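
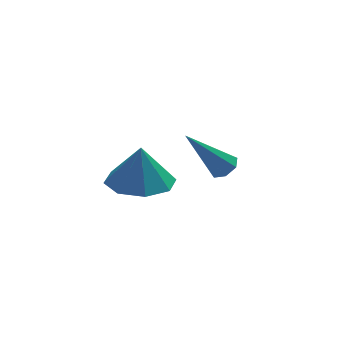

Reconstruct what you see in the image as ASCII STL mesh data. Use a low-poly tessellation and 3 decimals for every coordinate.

solid 
facet normal -0.048 -0.079 -0.996
outer loop
vertex 0.382 -1.019 -0.636
vertex -0.611 -0.911 -0.597
vertex 0.165 -0.287 -0.684
endloop
endfacet
facet normal 0.808 0.274 0.521
outer loop
vertex 0.382 -1.019 -0.636
vertex 0.165 -0.287 -0.684
vertex -0.549 -0.809 0.697
endloop
endfacet
facet normal -0.048 -0.079 -0.996
outer loop
vertex 0.165 -0.287 -0.684
vertex -0.611 -0.911 -0.597
vertex -0.507 0.08 -0.681
endloop
endfacet
facet normal 0.416 0.758 0.502
outer loop
vertex 0.165 -0.287 -0.684
vertex -0.507 0.08 -0.681
vertex -0.549 -0.809 0.697
endloop
endfacet
facet normal -0.047 -0.079 -0.996
outer loop
vertex -0.507 0.08 -0.681
vertex -0.611 -0.911 -0.597
vertex -1.24 -0.135 -0.629
endloop
endfacet
facet normal -0.205 0.825 0.526
outer loop
vertex -0.507 0.08 -0.681
vertex -1.24 -0.135 -0.629
vertex -0.549 -0.809 0.697
endloop
endfacet
facet normal -0.048 -0.080 -0.996
outer loop
vertex -1.24 -0.135 -0.629
vertex -0.611 -0.911 -0.597
vertex -1.604 -0.804 -0.558
endloop
endfacet
facet normal -0.688 0.436 0.580
outer loop
vertex -1.24 -0.135 -0.629
vertex -1.604 -0.804 -0.558
vertex -0.549 -0.809 0.697
endloop
endfacet
facet normal -0.048 -0.079 -0.996
outer loop
vertex -1.604 -0.804 -0.558
vertex -0.611 -0.911 -0.597
vertex -1.387 -1.536 -0.51
endloop
endfacet
facet normal -0.753 -0.182 0.632
outer loop
vertex -1.604 -0.804 -0.558
vertex -1.387 -1.536 -0.51
vertex -0.549 -0.809 0.697
endloop
endfacet
facet normal -0.048 -0.079 -0.996
outer loop
vertex -1.387 -1.536 -0.51
vertex -0.611 -0.911 -0.597
vertex -0.715 -1.903 -0.513
endloop
endfacet
facet normal -0.361 -0.667 0.652
outer loop
vertex -1.387 -1.536 -0.51
vertex -0.715 -1.903 -0.513
vertex -0.549 -0.809 0.697
endloop
endfacet
facet normal -0.049 -0.079 -0.996
outer loop
vertex -0.715 -1.903 -0.513
vertex -0.611 -0.911 -0.597
vertex 0.018 -1.688 -0.566
endloop
endfacet
facet normal 0.261 -0.734 0.628
outer loop
vertex -0.715 -1.903 -0.513
vertex 0.018 -1.688 -0.566
vertex -0.549 -0.809 0.697
endloop
endfacet
facet normal -0.048 -0.078 -0.996
outer loop
vertex 0.018 -1.688 -0.566
vertex -0.611 -0.911 -0.597
vertex 0.382 -1.019 -0.636
endloop
endfacet
facet normal 0.743 -0.344 0.573
outer loop
vertex 0.018 -1.688 -0.566
vertex 0.382 -1.019 -0.636
vertex -0.549 -0.809 0.697
endloop
endfacet
facet normal 0.602 0.006 -0.798
outer loop
vertex 2.969 1.833 -2.562
vertex 2.716 2.234 -2.75
vertex 3.123 2.231 -2.443
endloop
endfacet
facet normal 0.563 -0.429 0.706
outer loop
vertex 2.969 1.833 -2.562
vertex 3.123 2.231 -2.443
vertex 1.524 2.226 -1.17
endloop
endfacet
facet normal 0.602 0.003 -0.798
outer loop
vertex 3.123 2.231 -2.443
vertex 2.716 2.234 -2.75
vertex 2.971 2.631 -2.556
endloop
endfacet
facet normal 0.566 0.416 0.712
outer loop
vertex 3.123 2.231 -2.443
vertex 2.971 2.631 -2.556
vertex 1.524 2.226 -1.17
endloop
endfacet
facet normal 0.602 0.003 -0.798
outer loop
vertex 2.971 2.631 -2.556
vertex 2.716 2.234 -2.75
vertex 2.627 2.732 -2.815
endloop
endfacet
facet normal 0.039 0.947 0.318
outer loop
vertex 2.971 2.631 -2.556
vertex 2.627 2.732 -2.815
vertex 1.524 2.226 -1.17
endloop
endfacet
facet normal 0.602 0.003 -0.798
outer loop
vertex 2.627 2.732 -2.815
vertex 2.716 2.234 -2.75
vertex 2.35 2.458 -3.025
endloop
endfacet
facet normal -0.619 0.764 -0.180
outer loop
vertex 2.627 2.732 -2.815
vertex 2.35 2.458 -3.025
vertex 1.524 2.226 -1.17
endloop
endfacet
facet normal 0.603 0.006 -0.798
outer loop
vertex 2.35 2.458 -3.025
vertex 2.716 2.234 -2.75
vertex 2.349 2.016 -3.029
endloop
endfacet
facet normal -0.914 0.006 -0.406
outer loop
vertex 2.35 2.458 -3.025
vertex 2.349 2.016 -3.029
vertex 1.524 2.226 -1.17
endloop
endfacet
facet normal 0.604 0.004 -0.797
outer loop
vertex 2.349 2.016 -3.029
vertex 2.716 2.234 -2.75
vertex 2.624 1.738 -2.822
endloop
endfacet
facet normal -0.623 -0.758 -0.191
outer loop
vertex 2.349 2.016 -3.029
vertex 2.624 1.738 -2.822
vertex 1.524 2.226 -1.17
endloop
endfacet
facet normal 0.601 0.005 -0.799
outer loop
vertex 2.624 1.738 -2.822
vertex 2.716 2.234 -2.75
vertex 2.969 1.833 -2.562
endloop
endfacet
facet normal 0.033 -0.952 0.304
outer loop
vertex 2.624 1.738 -2.822
vertex 2.969 1.833 -2.562
vertex 1.524 2.226 -1.17
endloop
endfacet

endsolid


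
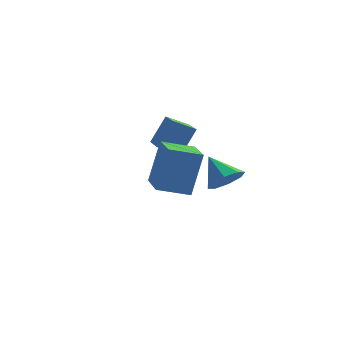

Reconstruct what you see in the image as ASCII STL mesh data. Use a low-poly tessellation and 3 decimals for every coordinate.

solid 
facet normal -0.779 -0.443 0.444
outer loop
vertex -0.477 -0.355 -0.84
vertex -1.634 1.26 -1.258
vertex -0.886 -1.0 -2.2
endloop
endfacet
facet normal 0.570 -0.796 0.206
outer loop
vertex -0.006 -0.5 -2.702
vertex -0.477 -0.355 -0.84
vertex -0.886 -1.0 -2.2
endloop
endfacet
facet normal -0.779 -0.443 0.444
outer loop
vertex -0.886 -1.0 -2.2
vertex -1.634 1.26 -1.258
vertex -2.043 0.615 -2.618
endloop
endfacet
facet normal -0.262 -0.414 -0.872
outer loop
vertex -2.043 0.615 -2.618
vertex -0.006 -0.5 -2.702
vertex -0.886 -1.0 -2.2
endloop
endfacet
facet normal 0.262 0.414 0.872
outer loop
vertex -0.477 -0.355 -0.84
vertex -0.754 1.76 -1.76
vertex -1.634 1.26 -1.258
endloop
endfacet
facet normal 0.570 -0.796 0.206
outer loop
vertex 0.403 0.145 -1.342
vertex -0.477 -0.355 -0.84
vertex -0.006 -0.5 -2.702
endloop
endfacet
facet normal 0.262 0.414 0.872
outer loop
vertex 0.403 0.145 -1.342
vertex -0.754 1.76 -1.76
vertex -0.477 -0.355 -0.84
endloop
endfacet
facet normal -0.570 0.796 -0.206
outer loop
vertex -1.634 1.26 -1.258
vertex -0.754 1.76 -1.76
vertex -2.043 0.615 -2.618
endloop
endfacet
facet normal -0.262 -0.414 -0.872
outer loop
vertex -1.163 1.115 -3.12
vertex -0.006 -0.5 -2.702
vertex -2.043 0.615 -2.618
endloop
endfacet
facet normal -0.570 0.796 -0.206
outer loop
vertex -2.043 0.615 -2.618
vertex -0.754 1.76 -1.76
vertex -1.163 1.115 -3.12
endloop
endfacet
facet normal 0.779 0.443 -0.444
outer loop
vertex -1.163 1.115 -3.12
vertex 0.403 0.145 -1.342
vertex -0.006 -0.5 -2.702
endloop
endfacet
facet normal 0.779 0.443 -0.444
outer loop
vertex -0.754 1.76 -1.76
vertex 0.403 0.145 -1.342
vertex -1.163 1.115 -3.12
endloop
endfacet
facet normal -0.583 0.799 -0.146
outer loop
vertex 0.162 -2.694 -1.164
vertex 1.335 -1.906 -1.533
vertex -0.102 -3.263 -3.221
endloop
endfacet
facet normal -0.803 -0.539 0.252
outer loop
vertex 1.145 -4.974 -2.907
vertex 0.162 -2.694 -1.164
vertex -0.102 -3.263 -3.221
endloop
endfacet
facet normal -0.582 0.799 -0.147
outer loop
vertex -0.102 -3.263 -3.221
vertex 1.335 -1.906 -1.533
vertex 1.071 -2.476 -3.589
endloop
endfacet
facet normal -0.122 -0.265 -0.957
outer loop
vertex 1.071 -2.476 -3.589
vertex 1.145 -4.974 -2.907
vertex -0.102 -3.263 -3.221
endloop
endfacet
facet normal 0.123 0.265 0.956
outer loop
vertex 0.162 -2.694 -1.164
vertex 2.582 -3.617 -1.219
vertex 1.335 -1.906 -1.533
endloop
endfacet
facet normal -0.803 -0.539 0.253
outer loop
vertex 1.409 -4.404 -0.851
vertex 0.162 -2.694 -1.164
vertex 1.145 -4.974 -2.907
endloop
endfacet
facet normal 0.123 0.265 0.957
outer loop
vertex 1.409 -4.404 -0.851
vertex 2.582 -3.617 -1.219
vertex 0.162 -2.694 -1.164
endloop
endfacet
facet normal 0.803 0.539 -0.253
outer loop
vertex 1.335 -1.906 -1.533
vertex 2.582 -3.617 -1.219
vertex 1.071 -2.476 -3.589
endloop
endfacet
facet normal -0.123 -0.265 -0.956
outer loop
vertex 2.318 -4.186 -3.276
vertex 1.145 -4.974 -2.907
vertex 1.071 -2.476 -3.589
endloop
endfacet
facet normal 0.803 0.540 -0.252
outer loop
vertex 1.071 -2.476 -3.589
vertex 2.582 -3.617 -1.219
vertex 2.318 -4.186 -3.276
endloop
endfacet
facet normal 0.583 -0.799 0.147
outer loop
vertex 2.318 -4.186 -3.276
vertex 1.409 -4.404 -0.851
vertex 1.145 -4.974 -2.907
endloop
endfacet
facet normal 0.582 -0.800 0.146
outer loop
vertex 2.582 -3.617 -1.219
vertex 1.409 -4.404 -0.851
vertex 2.318 -4.186 -3.276
endloop
endfacet
facet normal 0.670 -0.257 -0.696
outer loop
vertex 1.976 0.952 -3.838
vertex 1.356 1.118 -4.496
vertex 1.996 1.618 -4.065
endloop
endfacet
facet normal 0.333 0.295 0.895
outer loop
vertex 1.976 0.952 -3.838
vertex 1.996 1.618 -4.065
vertex 0.304 1.522 -3.404
endloop
endfacet
facet normal 0.670 -0.258 -0.696
outer loop
vertex 1.996 1.618 -4.065
vertex 1.356 1.118 -4.496
vertex 1.641 1.991 -4.545
endloop
endfacet
facet normal 0.160 0.833 0.529
outer loop
vertex 1.996 1.618 -4.065
vertex 1.641 1.991 -4.545
vertex 0.304 1.522 -3.404
endloop
endfacet
facet normal 0.670 -0.258 -0.696
outer loop
vertex 1.641 1.991 -4.545
vertex 1.356 1.118 -4.496
vertex 1.119 1.853 -4.996
endloop
endfacet
facet normal -0.294 0.955 0.048
outer loop
vertex 1.641 1.991 -4.545
vertex 1.119 1.853 -4.996
vertex 0.304 1.522 -3.404
endloop
endfacet
facet normal 0.671 -0.257 -0.696
outer loop
vertex 1.119 1.853 -4.996
vertex 1.356 1.118 -4.496
vertex 0.736 1.284 -5.155
endloop
endfacet
facet normal -0.763 0.588 -0.268
outer loop
vertex 1.119 1.853 -4.996
vertex 0.736 1.284 -5.155
vertex 0.304 1.522 -3.404
endloop
endfacet
facet normal 0.671 -0.257 -0.696
outer loop
vertex 0.736 1.284 -5.155
vertex 1.356 1.118 -4.496
vertex 0.716 0.618 -4.928
endloop
endfacet
facet normal -0.971 -0.050 -0.233
outer loop
vertex 0.736 1.284 -5.155
vertex 0.716 0.618 -4.928
vertex 0.304 1.522 -3.404
endloop
endfacet
facet normal 0.671 -0.257 -0.696
outer loop
vertex 0.716 0.618 -4.928
vertex 1.356 1.118 -4.496
vertex 1.071 0.245 -4.448
endloop
endfacet
facet normal -0.798 -0.588 0.133
outer loop
vertex 0.716 0.618 -4.928
vertex 1.071 0.245 -4.448
vertex 0.304 1.522 -3.404
endloop
endfacet
facet normal 0.670 -0.257 -0.697
outer loop
vertex 1.071 0.245 -4.448
vertex 1.356 1.118 -4.496
vertex 1.593 0.383 -3.997
endloop
endfacet
facet normal -0.344 -0.709 0.615
outer loop
vertex 1.071 0.245 -4.448
vertex 1.593 0.383 -3.997
vertex 0.304 1.522 -3.404
endloop
endfacet
facet normal 0.670 -0.257 -0.696
outer loop
vertex 1.593 0.383 -3.997
vertex 1.356 1.118 -4.496
vertex 1.976 0.952 -3.838
endloop
endfacet
facet normal 0.124 -0.344 0.931
outer loop
vertex 1.593 0.383 -3.997
vertex 1.976 0.952 -3.838
vertex 0.304 1.522 -3.404
endloop
endfacet

endsolid


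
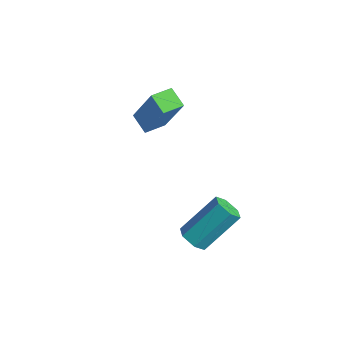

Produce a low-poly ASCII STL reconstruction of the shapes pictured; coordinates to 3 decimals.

solid 
facet normal -0.887 0.060 0.457
outer loop
vertex -2.938 -2.612 2.269
vertex -2.914 -1.715 2.198
vertex -3.886 -2.732 0.444
endloop
endfacet
facet normal -0.027 -0.996 0.079
outer loop
vertex -3.106 -2.785 0.042
vertex -2.938 -2.612 2.269
vertex -3.886 -2.732 0.444
endloop
endfacet
facet normal -0.887 0.059 0.457
outer loop
vertex -3.886 -2.732 0.444
vertex -2.914 -1.715 2.198
vertex -3.863 -1.835 0.373
endloop
endfacet
facet normal -0.460 -0.058 -0.886
outer loop
vertex -3.863 -1.835 0.373
vertex -3.106 -2.785 0.042
vertex -3.886 -2.732 0.444
endloop
endfacet
facet normal 0.460 0.058 0.886
outer loop
vertex -2.938 -2.612 2.269
vertex -2.134 -1.768 1.796
vertex -2.914 -1.715 2.198
endloop
endfacet
facet normal -0.027 -0.996 0.079
outer loop
vertex -2.157 -2.665 1.867
vertex -2.938 -2.612 2.269
vertex -3.106 -2.785 0.042
endloop
endfacet
facet normal 0.460 0.058 0.886
outer loop
vertex -2.157 -2.665 1.867
vertex -2.134 -1.768 1.796
vertex -2.938 -2.612 2.269
endloop
endfacet
facet normal 0.027 0.996 -0.079
outer loop
vertex -2.914 -1.715 2.198
vertex -2.134 -1.768 1.796
vertex -3.863 -1.835 0.373
endloop
endfacet
facet normal -0.460 -0.058 -0.886
outer loop
vertex -3.082 -1.888 -0.029
vertex -3.106 -2.785 0.042
vertex -3.863 -1.835 0.373
endloop
endfacet
facet normal 0.027 0.996 -0.079
outer loop
vertex -3.863 -1.835 0.373
vertex -2.134 -1.768 1.796
vertex -3.082 -1.888 -0.029
endloop
endfacet
facet normal 0.887 -0.060 -0.457
outer loop
vertex -3.082 -1.888 -0.029
vertex -2.157 -2.665 1.867
vertex -3.106 -2.785 0.042
endloop
endfacet
facet normal 0.887 -0.059 -0.457
outer loop
vertex -2.134 -1.768 1.796
vertex -2.157 -2.665 1.867
vertex -3.082 -1.888 -0.029
endloop
endfacet
facet normal -0.160 -0.714 -0.681
outer loop
vertex 1.732 -3.895 -2.228
vertex 1.199 -4.012 -1.98
vertex 1.243 -3.604 -2.418
endloop
endfacet
facet normal 0.556 0.504 -0.661
outer loop
vertex 1.732 -3.895 -2.228
vertex 1.243 -3.604 -2.418
vertex 2.035 -2.552 -0.949
endloop
endfacet
facet normal 0.556 0.504 -0.661
outer loop
vertex 2.035 -2.552 -0.949
vertex 1.243 -3.604 -2.418
vertex 1.546 -2.261 -1.138
endloop
endfacet
facet normal 0.162 0.714 0.681
outer loop
vertex 2.035 -2.552 -0.949
vertex 1.546 -2.261 -1.138
vertex 1.501 -2.668 -0.7
endloop
endfacet
facet normal -0.160 -0.714 -0.681
outer loop
vertex 1.243 -3.604 -2.418
vertex 1.199 -4.012 -1.98
vertex 0.709 -3.721 -2.17
endloop
endfacet
facet normal -0.428 0.672 -0.604
outer loop
vertex 1.243 -3.604 -2.418
vertex 0.709 -3.721 -2.17
vertex 1.546 -2.261 -1.138
endloop
endfacet
facet normal -0.427 0.672 -0.605
outer loop
vertex 1.546 -2.261 -1.138
vertex 0.709 -3.721 -2.17
vertex 1.012 -2.377 -0.89
endloop
endfacet
facet normal 0.161 0.715 0.681
outer loop
vertex 1.546 -2.261 -1.138
vertex 1.012 -2.377 -0.89
vertex 1.501 -2.668 -0.7
endloop
endfacet
facet normal -0.161 -0.716 -0.680
outer loop
vertex 0.709 -3.721 -2.17
vertex 1.199 -4.012 -1.98
vertex 0.665 -4.128 -1.731
endloop
endfacet
facet normal -0.984 0.168 0.057
outer loop
vertex 0.709 -3.721 -2.17
vertex 0.665 -4.128 -1.731
vertex 1.012 -2.377 -0.89
endloop
endfacet
facet normal -0.984 0.168 0.057
outer loop
vertex 1.012 -2.377 -0.89
vertex 0.665 -4.128 -1.731
vertex 0.968 -2.785 -0.452
endloop
endfacet
facet normal 0.160 0.714 0.681
outer loop
vertex 1.012 -2.377 -0.89
vertex 0.968 -2.785 -0.452
vertex 1.501 -2.668 -0.7
endloop
endfacet
facet normal -0.162 -0.714 -0.681
outer loop
vertex 0.665 -4.128 -1.731
vertex 1.199 -4.012 -1.98
vertex 1.154 -4.419 -1.542
endloop
endfacet
facet normal -0.556 -0.504 0.661
outer loop
vertex 0.665 -4.128 -1.731
vertex 1.154 -4.419 -1.542
vertex 0.968 -2.785 -0.452
endloop
endfacet
facet normal -0.557 -0.504 0.661
outer loop
vertex 0.968 -2.785 -0.452
vertex 1.154 -4.419 -1.542
vertex 1.457 -3.076 -0.262
endloop
endfacet
facet normal 0.160 0.714 0.681
outer loop
vertex 0.968 -2.785 -0.452
vertex 1.457 -3.076 -0.262
vertex 1.501 -2.668 -0.7
endloop
endfacet
facet normal -0.161 -0.715 -0.681
outer loop
vertex 1.154 -4.419 -1.542
vertex 1.199 -4.012 -1.98
vertex 1.688 -4.303 -1.79
endloop
endfacet
facet normal 0.427 -0.673 0.605
outer loop
vertex 1.154 -4.419 -1.542
vertex 1.688 -4.303 -1.79
vertex 1.457 -3.076 -0.262
endloop
endfacet
facet normal 0.428 -0.672 0.604
outer loop
vertex 1.457 -3.076 -0.262
vertex 1.688 -4.303 -1.79
vertex 1.991 -2.959 -0.51
endloop
endfacet
facet normal 0.160 0.714 0.681
outer loop
vertex 1.457 -3.076 -0.262
vertex 1.991 -2.959 -0.51
vertex 1.501 -2.668 -0.7
endloop
endfacet
facet normal -0.160 -0.714 -0.681
outer loop
vertex 1.688 -4.303 -1.79
vertex 1.199 -4.012 -1.98
vertex 1.732 -3.895 -2.228
endloop
endfacet
facet normal 0.984 -0.167 -0.057
outer loop
vertex 1.688 -4.303 -1.79
vertex 1.732 -3.895 -2.228
vertex 1.991 -2.959 -0.51
endloop
endfacet
facet normal 0.984 -0.168 -0.057
outer loop
vertex 1.991 -2.959 -0.51
vertex 1.732 -3.895 -2.228
vertex 2.035 -2.552 -0.949
endloop
endfacet
facet normal 0.161 0.716 0.680
outer loop
vertex 1.991 -2.959 -0.51
vertex 2.035 -2.552 -0.949
vertex 1.501 -2.668 -0.7
endloop
endfacet

endsolid


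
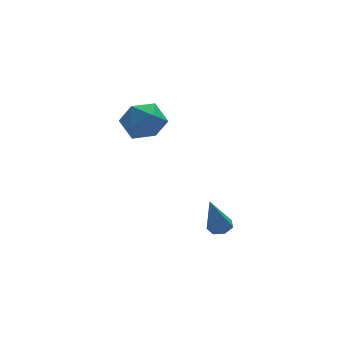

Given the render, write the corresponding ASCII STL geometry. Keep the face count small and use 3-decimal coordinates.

solid 
facet normal -0.624 0.608 0.491
outer loop
vertex 0.733 1.09 1.06
vertex -0.063 0.558 0.707
vertex 0.376 0.295 1.59
endloop
endfacet
facet normal 0.001 0.555 0.832
outer loop
vertex 0.733 1.09 1.06
vertex 0.376 0.295 1.59
vertex 1.382 0.435 1.496
endloop
endfacet
facet normal 0.515 0.766 0.385
outer loop
vertex 0.733 1.09 1.06
vertex 1.382 0.435 1.496
vertex 1.565 0.785 0.555
endloop
endfacet
facet normal 0.208 0.950 -0.231
outer loop
vertex 0.733 1.09 1.06
vertex 1.565 0.785 0.555
vertex 0.672 0.862 0.068
endloop
endfacet
facet normal -0.496 0.852 -0.165
outer loop
vertex 0.733 1.09 1.06
vertex 0.672 0.862 0.068
vertex -0.063 0.558 0.707
endloop
endfacet
facet normal 0.111 -0.135 0.985
outer loop
vertex 1.382 0.435 1.496
vertex 0.376 0.295 1.59
vertex 0.988 -0.502 1.412
endloop
endfacet
facet normal -0.900 -0.049 0.433
outer loop
vertex 0.376 0.295 1.59
vertex -0.063 0.558 0.707
vertex 0.095 -0.425 0.925
endloop
endfacet
facet normal -0.693 0.348 -0.631
outer loop
vertex -0.063 0.558 0.707
vertex 0.672 0.862 0.068
vertex 0.278 -0.075 -0.016
endloop
endfacet
facet normal 0.446 0.507 -0.738
outer loop
vertex 0.672 0.862 0.068
vertex 1.565 0.785 0.555
vertex 1.284 0.065 -0.11
endloop
endfacet
facet normal 0.942 0.209 0.261
outer loop
vertex 1.565 0.785 0.555
vertex 1.382 0.435 1.496
vertex 1.723 -0.198 0.773
endloop
endfacet
facet normal -0.208 -0.950 0.231
outer loop
vertex 0.927 -0.73 0.42
vertex 0.988 -0.502 1.412
vertex 0.095 -0.425 0.925
endloop
endfacet
facet normal -0.515 -0.766 -0.385
outer loop
vertex 0.927 -0.73 0.42
vertex 0.095 -0.425 0.925
vertex 0.278 -0.075 -0.016
endloop
endfacet
facet normal -0.001 -0.555 -0.832
outer loop
vertex 0.927 -0.73 0.42
vertex 0.278 -0.075 -0.016
vertex 1.284 0.065 -0.11
endloop
endfacet
facet normal 0.624 -0.608 -0.491
outer loop
vertex 0.927 -0.73 0.42
vertex 1.284 0.065 -0.11
vertex 1.723 -0.198 0.773
endloop
endfacet
facet normal 0.496 -0.852 0.165
outer loop
vertex 0.927 -0.73 0.42
vertex 1.723 -0.198 0.773
vertex 0.988 -0.502 1.412
endloop
endfacet
facet normal -0.446 -0.507 0.738
outer loop
vertex 0.095 -0.425 0.925
vertex 0.988 -0.502 1.412
vertex 0.376 0.295 1.59
endloop
endfacet
facet normal -0.942 -0.209 -0.261
outer loop
vertex 0.278 -0.075 -0.016
vertex 0.095 -0.425 0.925
vertex -0.063 0.558 0.707
endloop
endfacet
facet normal -0.111 0.135 -0.985
outer loop
vertex 1.284 0.065 -0.11
vertex 0.278 -0.075 -0.016
vertex 0.672 0.862 0.068
endloop
endfacet
facet normal 0.900 0.049 -0.433
outer loop
vertex 1.723 -0.198 0.773
vertex 1.284 0.065 -0.11
vertex 1.565 0.785 0.555
endloop
endfacet
facet normal 0.693 -0.348 0.631
outer loop
vertex 0.988 -0.502 1.412
vertex 1.723 -0.198 0.773
vertex 1.382 0.435 1.496
endloop
endfacet
facet normal 0.300 0.169 -0.939
outer loop
vertex 3.95 -1.452 -4.647
vertex 3.44 -1.552 -4.828
vertex 3.661 -1.073 -4.671
endloop
endfacet
facet normal 0.636 0.521 0.570
outer loop
vertex 3.95 -1.452 -4.647
vertex 3.661 -1.073 -4.671
vertex 2.88 -1.868 -3.072
endloop
endfacet
facet normal 0.302 0.168 -0.938
outer loop
vertex 3.661 -1.073 -4.671
vertex 3.44 -1.552 -4.828
vertex 3.206 -1.055 -4.814
endloop
endfacet
facet normal -0.092 0.909 0.407
outer loop
vertex 3.661 -1.073 -4.671
vertex 3.206 -1.055 -4.814
vertex 2.88 -1.868 -3.072
endloop
endfacet
facet normal 0.301 0.168 -0.939
outer loop
vertex 3.206 -1.055 -4.814
vertex 3.44 -1.552 -4.828
vertex 2.927 -1.411 -4.967
endloop
endfacet
facet normal -0.806 0.580 0.120
outer loop
vertex 3.206 -1.055 -4.814
vertex 2.927 -1.411 -4.967
vertex 2.88 -1.868 -3.072
endloop
endfacet
facet normal 0.300 0.167 -0.939
outer loop
vertex 2.927 -1.411 -4.967
vertex 3.44 -1.552 -4.828
vertex 3.035 -1.874 -5.015
endloop
endfacet
facet normal -0.973 -0.219 -0.077
outer loop
vertex 2.927 -1.411 -4.967
vertex 3.035 -1.874 -5.015
vertex 2.88 -1.868 -3.072
endloop
endfacet
facet normal 0.299 0.169 -0.939
outer loop
vertex 3.035 -1.874 -5.015
vertex 3.44 -1.552 -4.828
vertex 3.448 -2.094 -4.923
endloop
endfacet
facet normal -0.464 -0.885 -0.034
outer loop
vertex 3.035 -1.874 -5.015
vertex 3.448 -2.094 -4.923
vertex 2.88 -1.868 -3.072
endloop
endfacet
facet normal 0.300 0.169 -0.939
outer loop
vertex 3.448 -2.094 -4.923
vertex 3.44 -1.552 -4.828
vertex 3.856 -1.906 -4.759
endloop
endfacet
facet normal 0.336 -0.917 0.215
outer loop
vertex 3.448 -2.094 -4.923
vertex 3.856 -1.906 -4.759
vertex 2.88 -1.868 -3.072
endloop
endfacet
facet normal 0.300 0.169 -0.939
outer loop
vertex 3.856 -1.906 -4.759
vertex 3.44 -1.552 -4.828
vertex 3.95 -1.452 -4.647
endloop
endfacet
facet normal 0.825 -0.290 0.484
outer loop
vertex 3.856 -1.906 -4.759
vertex 3.95 -1.452 -4.647
vertex 2.88 -1.868 -3.072
endloop
endfacet

endsolid


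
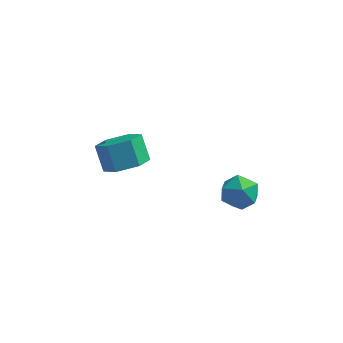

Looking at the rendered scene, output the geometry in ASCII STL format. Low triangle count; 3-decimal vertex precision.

solid 
facet normal 0.340 0.704 0.624
outer loop
vertex 3.053 -2.657 -0.984
vertex 2.737 -3.128 -0.28
vertex 3.579 -3.271 -0.578
endloop
endfacet
facet normal 0.747 0.664 0.037
outer loop
vertex 3.053 -2.657 -0.984
vertex 3.579 -3.271 -0.578
vertex 3.569 -3.21 -1.481
endloop
endfacet
facet normal 0.328 0.782 -0.529
outer loop
vertex 3.053 -2.657 -0.984
vertex 3.569 -3.21 -1.481
vertex 2.722 -3.029 -1.739
endloop
endfacet
facet normal -0.335 0.895 -0.294
outer loop
vertex 3.053 -2.657 -0.984
vertex 2.722 -3.029 -1.739
vertex 2.208 -2.978 -0.997
endloop
endfacet
facet normal -0.328 0.847 0.419
outer loop
vertex 3.053 -2.657 -0.984
vertex 2.208 -2.978 -0.997
vertex 2.737 -3.128 -0.28
endloop
endfacet
facet normal 1.000 -0.002 -0.011
outer loop
vertex 3.569 -3.21 -1.481
vertex 3.579 -3.271 -0.578
vertex 3.572 -4.022 -1.083
endloop
endfacet
facet normal 0.342 0.063 0.937
outer loop
vertex 3.579 -3.271 -0.578
vertex 2.737 -3.128 -0.28
vertex 3.058 -3.971 -0.341
endloop
endfacet
facet normal -0.739 0.295 0.606
outer loop
vertex 2.737 -3.128 -0.28
vertex 2.208 -2.978 -0.997
vertex 2.211 -3.79 -0.599
endloop
endfacet
facet normal -0.750 0.374 -0.545
outer loop
vertex 2.208 -2.978 -0.997
vertex 2.722 -3.029 -1.739
vertex 2.201 -3.729 -1.502
endloop
endfacet
facet normal 0.323 0.190 -0.927
outer loop
vertex 2.722 -3.029 -1.739
vertex 3.569 -3.21 -1.481
vertex 3.043 -3.872 -1.8
endloop
endfacet
facet normal 0.335 -0.895 0.294
outer loop
vertex 2.727 -4.343 -1.096
vertex 3.572 -4.022 -1.083
vertex 3.058 -3.971 -0.341
endloop
endfacet
facet normal -0.328 -0.782 0.529
outer loop
vertex 2.727 -4.343 -1.096
vertex 3.058 -3.971 -0.341
vertex 2.211 -3.79 -0.599
endloop
endfacet
facet normal -0.747 -0.664 -0.037
outer loop
vertex 2.727 -4.343 -1.096
vertex 2.211 -3.79 -0.599
vertex 2.201 -3.729 -1.502
endloop
endfacet
facet normal -0.340 -0.704 -0.624
outer loop
vertex 2.727 -4.343 -1.096
vertex 2.201 -3.729 -1.502
vertex 3.043 -3.872 -1.8
endloop
endfacet
facet normal 0.328 -0.847 -0.419
outer loop
vertex 2.727 -4.343 -1.096
vertex 3.043 -3.872 -1.8
vertex 3.572 -4.022 -1.083
endloop
endfacet
facet normal 0.750 -0.374 0.545
outer loop
vertex 3.058 -3.971 -0.341
vertex 3.572 -4.022 -1.083
vertex 3.579 -3.271 -0.578
endloop
endfacet
facet normal -0.323 -0.190 0.927
outer loop
vertex 2.211 -3.79 -0.599
vertex 3.058 -3.971 -0.341
vertex 2.737 -3.128 -0.28
endloop
endfacet
facet normal -1.000 0.002 0.011
outer loop
vertex 2.201 -3.729 -1.502
vertex 2.211 -3.79 -0.599
vertex 2.208 -2.978 -0.997
endloop
endfacet
facet normal -0.342 -0.063 -0.937
outer loop
vertex 3.043 -3.872 -1.8
vertex 2.201 -3.729 -1.502
vertex 2.722 -3.029 -1.739
endloop
endfacet
facet normal 0.739 -0.295 -0.606
outer loop
vertex 3.572 -4.022 -1.083
vertex 3.043 -3.872 -1.8
vertex 3.569 -3.21 -1.481
endloop
endfacet
facet normal 0.369 -0.496 -0.786
outer loop
vertex -0.917 -2.544 -0.526
vertex -1.805 -2.915 -0.709
vertex -1.535 -2.067 -1.118
endloop
endfacet
facet normal 0.682 0.719 -0.133
outer loop
vertex -0.917 -2.544 -0.526
vertex -1.535 -2.067 -1.118
vertex -1.386 -1.914 0.472
endloop
endfacet
facet normal 0.683 0.718 -0.133
outer loop
vertex -1.386 -1.914 0.472
vertex -1.535 -2.067 -1.118
vertex -2.004 -1.436 -0.12
endloop
endfacet
facet normal -0.369 0.496 0.786
outer loop
vertex -1.386 -1.914 0.472
vertex -2.004 -1.436 -0.12
vertex -2.275 -2.285 0.289
endloop
endfacet
facet normal 0.369 -0.496 -0.786
outer loop
vertex -1.535 -2.067 -1.118
vertex -1.805 -2.915 -0.709
vertex -2.423 -2.438 -1.301
endloop
endfacet
facet normal -0.205 0.781 -0.590
outer loop
vertex -1.535 -2.067 -1.118
vertex -2.423 -2.438 -1.301
vertex -2.004 -1.436 -0.12
endloop
endfacet
facet normal -0.205 0.781 -0.590
outer loop
vertex -2.004 -1.436 -0.12
vertex -2.423 -2.438 -1.301
vertex -2.893 -1.808 -0.303
endloop
endfacet
facet normal -0.369 0.496 0.786
outer loop
vertex -2.004 -1.436 -0.12
vertex -2.893 -1.808 -0.303
vertex -2.275 -2.285 0.289
endloop
endfacet
facet normal 0.369 -0.497 -0.786
outer loop
vertex -2.423 -2.438 -1.301
vertex -1.805 -2.915 -0.709
vertex -2.694 -3.286 -0.892
endloop
endfacet
facet normal -0.887 0.063 -0.457
outer loop
vertex -2.423 -2.438 -1.301
vertex -2.694 -3.286 -0.892
vertex -2.893 -1.808 -0.303
endloop
endfacet
facet normal -0.888 0.062 -0.456
outer loop
vertex -2.893 -1.808 -0.303
vertex -2.694 -3.286 -0.892
vertex -3.163 -2.656 0.106
endloop
endfacet
facet normal -0.369 0.496 0.786
outer loop
vertex -2.893 -1.808 -0.303
vertex -3.163 -2.656 0.106
vertex -2.275 -2.285 0.289
endloop
endfacet
facet normal 0.369 -0.496 -0.786
outer loop
vertex -2.694 -3.286 -0.892
vertex -1.805 -2.915 -0.709
vertex -2.076 -3.764 -0.3
endloop
endfacet
facet normal -0.683 -0.718 0.133
outer loop
vertex -2.694 -3.286 -0.892
vertex -2.076 -3.764 -0.3
vertex -3.163 -2.656 0.106
endloop
endfacet
facet normal -0.683 -0.719 0.134
outer loop
vertex -3.163 -2.656 0.106
vertex -2.076 -3.764 -0.3
vertex -2.545 -3.133 0.698
endloop
endfacet
facet normal -0.369 0.496 0.786
outer loop
vertex -3.163 -2.656 0.106
vertex -2.545 -3.133 0.698
vertex -2.275 -2.285 0.289
endloop
endfacet
facet normal 0.369 -0.496 -0.786
outer loop
vertex -2.076 -3.764 -0.3
vertex -1.805 -2.915 -0.709
vertex -1.187 -3.392 -0.117
endloop
endfacet
facet normal 0.205 -0.781 0.590
outer loop
vertex -2.076 -3.764 -0.3
vertex -1.187 -3.392 -0.117
vertex -2.545 -3.133 0.698
endloop
endfacet
facet normal 0.205 -0.781 0.590
outer loop
vertex -2.545 -3.133 0.698
vertex -1.187 -3.392 -0.117
vertex -1.657 -2.762 0.881
endloop
endfacet
facet normal -0.369 0.496 0.786
outer loop
vertex -2.545 -3.133 0.698
vertex -1.657 -2.762 0.881
vertex -2.275 -2.285 0.289
endloop
endfacet
facet normal 0.369 -0.496 -0.786
outer loop
vertex -1.187 -3.392 -0.117
vertex -1.805 -2.915 -0.709
vertex -0.917 -2.544 -0.526
endloop
endfacet
facet normal 0.887 -0.062 0.457
outer loop
vertex -1.187 -3.392 -0.117
vertex -0.917 -2.544 -0.526
vertex -1.657 -2.762 0.881
endloop
endfacet
facet normal 0.887 -0.063 0.457
outer loop
vertex -1.657 -2.762 0.881
vertex -0.917 -2.544 -0.526
vertex -1.386 -1.914 0.472
endloop
endfacet
facet normal -0.369 0.497 0.786
outer loop
vertex -1.657 -2.762 0.881
vertex -1.386 -1.914 0.472
vertex -2.275 -2.285 0.289
endloop
endfacet

endsolid


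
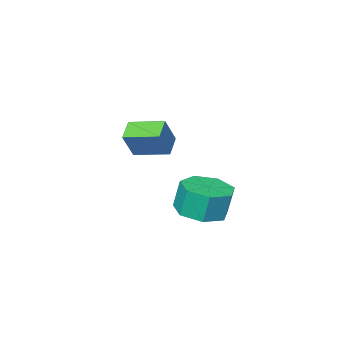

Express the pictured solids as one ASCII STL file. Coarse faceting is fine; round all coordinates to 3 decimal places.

solid 
facet normal -0.673 -0.586 0.451
outer loop
vertex 1.647 -2.01 3.268
vertex 0.795 -0.829 3.531
vertex 1.039 -2.194 2.122
endloop
endfacet
facet normal 0.576 -0.798 -0.178
outer loop
vertex 1.685 -1.631 1.689
vertex 1.647 -2.01 3.268
vertex 1.039 -2.194 2.122
endloop
endfacet
facet normal -0.673 -0.586 0.451
outer loop
vertex 1.039 -2.194 2.122
vertex 0.795 -0.829 3.531
vertex 0.187 -1.012 2.385
endloop
endfacet
facet normal -0.464 -0.140 -0.875
outer loop
vertex 0.187 -1.012 2.385
vertex 1.685 -1.631 1.689
vertex 1.039 -2.194 2.122
endloop
endfacet
facet normal 0.464 0.140 0.875
outer loop
vertex 1.647 -2.01 3.268
vertex 1.441 -0.266 3.098
vertex 0.795 -0.829 3.531
endloop
endfacet
facet normal 0.575 -0.798 -0.178
outer loop
vertex 2.293 -1.448 2.835
vertex 1.647 -2.01 3.268
vertex 1.685 -1.631 1.689
endloop
endfacet
facet normal 0.464 0.140 0.875
outer loop
vertex 2.293 -1.448 2.835
vertex 1.441 -0.266 3.098
vertex 1.647 -2.01 3.268
endloop
endfacet
facet normal -0.576 0.798 0.178
outer loop
vertex 0.795 -0.829 3.531
vertex 1.441 -0.266 3.098
vertex 0.187 -1.012 2.385
endloop
endfacet
facet normal -0.464 -0.140 -0.875
outer loop
vertex 0.833 -0.45 1.952
vertex 1.685 -1.631 1.689
vertex 0.187 -1.012 2.385
endloop
endfacet
facet normal -0.576 0.798 0.177
outer loop
vertex 0.187 -1.012 2.385
vertex 1.441 -0.266 3.098
vertex 0.833 -0.45 1.952
endloop
endfacet
facet normal 0.673 0.586 -0.451
outer loop
vertex 0.833 -0.45 1.952
vertex 2.293 -1.448 2.835
vertex 1.685 -1.631 1.689
endloop
endfacet
facet normal 0.673 0.586 -0.451
outer loop
vertex 1.441 -0.266 3.098
vertex 2.293 -1.448 2.835
vertex 0.833 -0.45 1.952
endloop
endfacet
facet normal 0.153 -0.124 -0.980
outer loop
vertex 2.476 2.098 0.817
vertex 1.765 2.802 0.617
vertex 2.767 2.932 0.757
endloop
endfacet
facet normal 0.932 -0.312 0.185
outer loop
vertex 2.476 2.098 0.817
vertex 2.767 2.932 0.757
vertex 2.285 2.253 2.042
endloop
endfacet
facet normal 0.932 -0.313 0.184
outer loop
vertex 2.285 2.253 2.042
vertex 2.767 2.932 0.757
vertex 2.577 3.087 1.982
endloop
endfacet
facet normal -0.152 0.124 0.981
outer loop
vertex 2.285 2.253 2.042
vertex 2.577 3.087 1.982
vertex 1.575 2.958 1.843
endloop
endfacet
facet normal 0.153 -0.125 -0.980
outer loop
vertex 2.767 2.932 0.757
vertex 1.765 2.802 0.617
vertex 2.304 3.668 0.591
endloop
endfacet
facet normal 0.839 0.541 0.062
outer loop
vertex 2.767 2.932 0.757
vertex 2.304 3.668 0.591
vertex 2.577 3.087 1.982
endloop
endfacet
facet normal 0.839 0.541 0.062
outer loop
vertex 2.577 3.087 1.982
vertex 2.304 3.668 0.591
vertex 2.114 3.823 1.817
endloop
endfacet
facet normal -0.152 0.124 0.981
outer loop
vertex 2.577 3.087 1.982
vertex 2.114 3.823 1.817
vertex 1.575 2.958 1.843
endloop
endfacet
facet normal 0.152 -0.124 -0.981
outer loop
vertex 2.304 3.668 0.591
vertex 1.765 2.802 0.617
vertex 1.436 3.752 0.446
endloop
endfacet
facet normal 0.114 0.988 -0.107
outer loop
vertex 2.304 3.668 0.591
vertex 1.436 3.752 0.446
vertex 2.114 3.823 1.817
endloop
endfacet
facet normal 0.115 0.988 -0.108
outer loop
vertex 2.114 3.823 1.817
vertex 1.436 3.752 0.446
vertex 1.245 3.908 1.671
endloop
endfacet
facet normal -0.153 0.125 0.980
outer loop
vertex 2.114 3.823 1.817
vertex 1.245 3.908 1.671
vertex 1.575 2.958 1.843
endloop
endfacet
facet normal 0.153 -0.124 -0.981
outer loop
vertex 1.436 3.752 0.446
vertex 1.765 2.802 0.617
vertex 0.815 3.121 0.429
endloop
endfacet
facet normal -0.696 0.690 -0.196
outer loop
vertex 1.436 3.752 0.446
vertex 0.815 3.121 0.429
vertex 1.245 3.908 1.671
endloop
endfacet
facet normal -0.696 0.690 -0.196
outer loop
vertex 1.245 3.908 1.671
vertex 0.815 3.121 0.429
vertex 0.624 3.277 1.655
endloop
endfacet
facet normal -0.152 0.125 0.980
outer loop
vertex 1.245 3.908 1.671
vertex 0.624 3.277 1.655
vertex 1.575 2.958 1.843
endloop
endfacet
facet normal 0.152 -0.124 -0.981
outer loop
vertex 0.815 3.121 0.429
vertex 1.765 2.802 0.617
vertex 0.91 2.25 0.554
endloop
endfacet
facet normal -0.982 -0.127 -0.137
outer loop
vertex 0.815 3.121 0.429
vertex 0.91 2.25 0.554
vertex 0.624 3.277 1.655
endloop
endfacet
facet normal -0.982 -0.127 -0.137
outer loop
vertex 0.624 3.277 1.655
vertex 0.91 2.25 0.554
vertex 0.719 2.406 1.78
endloop
endfacet
facet normal -0.152 0.124 0.981
outer loop
vertex 0.624 3.277 1.655
vertex 0.719 2.406 1.78
vertex 1.575 2.958 1.843
endloop
endfacet
facet normal 0.153 -0.125 -0.980
outer loop
vertex 0.91 2.25 0.554
vertex 1.765 2.802 0.617
vertex 1.649 1.795 0.727
endloop
endfacet
facet normal -0.528 -0.849 0.026
outer loop
vertex 0.91 2.25 0.554
vertex 1.649 1.795 0.727
vertex 0.719 2.406 1.78
endloop
endfacet
facet normal -0.529 -0.848 0.025
outer loop
vertex 0.719 2.406 1.78
vertex 1.649 1.795 0.727
vertex 1.459 1.95 1.952
endloop
endfacet
facet normal -0.152 0.124 0.981
outer loop
vertex 0.719 2.406 1.78
vertex 1.459 1.95 1.952
vertex 1.575 2.958 1.843
endloop
endfacet
facet normal 0.152 -0.125 -0.980
outer loop
vertex 1.649 1.795 0.727
vertex 1.765 2.802 0.617
vertex 2.476 2.098 0.817
endloop
endfacet
facet normal 0.323 -0.931 0.168
outer loop
vertex 1.649 1.795 0.727
vertex 2.476 2.098 0.817
vertex 1.459 1.95 1.952
endloop
endfacet
facet normal 0.323 -0.931 0.168
outer loop
vertex 1.459 1.95 1.952
vertex 2.476 2.098 0.817
vertex 2.285 2.253 2.042
endloop
endfacet
facet normal -0.152 0.124 0.981
outer loop
vertex 1.459 1.95 1.952
vertex 2.285 2.253 2.042
vertex 1.575 2.958 1.843
endloop
endfacet

endsolid


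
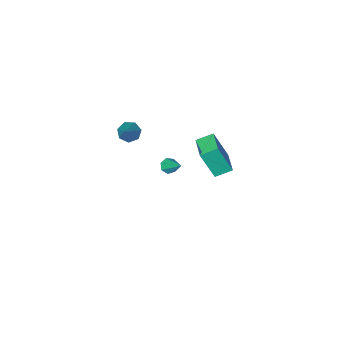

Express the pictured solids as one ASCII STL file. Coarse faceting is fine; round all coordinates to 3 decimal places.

solid 
facet normal -0.022 -0.760 -0.649
outer loop
vertex -1.611 -4.738 -3.227
vertex -2.009 -4.494 -3.499
vertex -1.475 -4.449 -3.57
endloop
endfacet
facet normal 0.928 0.007 0.373
outer loop
vertex -1.611 -4.738 -3.227
vertex -1.475 -4.449 -3.57
vertex -1.971 -3.166 -2.361
endloop
endfacet
facet normal -0.023 -0.759 -0.651
outer loop
vertex -1.475 -4.449 -3.57
vertex -2.009 -4.494 -3.499
vertex -1.741 -4.193 -3.859
endloop
endfacet
facet normal 0.799 0.546 -0.252
outer loop
vertex -1.475 -4.449 -3.57
vertex -1.741 -4.193 -3.859
vertex -1.971 -3.166 -2.361
endloop
endfacet
facet normal -0.019 -0.760 -0.650
outer loop
vertex -1.741 -4.193 -3.859
vertex -2.009 -4.494 -3.499
vertex -2.208 -4.165 -3.878
endloop
endfacet
facet normal 0.072 0.828 -0.556
outer loop
vertex -1.741 -4.193 -3.859
vertex -2.208 -4.165 -3.878
vertex -1.971 -3.166 -2.361
endloop
endfacet
facet normal -0.021 -0.760 -0.649
outer loop
vertex -2.208 -4.165 -3.878
vertex -2.009 -4.494 -3.499
vertex -2.525 -4.384 -3.611
endloop
endfacet
facet normal -0.703 0.639 -0.311
outer loop
vertex -2.208 -4.165 -3.878
vertex -2.525 -4.384 -3.611
vertex -1.971 -3.166 -2.361
endloop
endfacet
facet normal -0.021 -0.759 -0.651
outer loop
vertex -2.525 -4.384 -3.611
vertex -2.009 -4.494 -3.499
vertex -2.453 -4.686 -3.261
endloop
endfacet
facet normal -0.946 0.122 0.300
outer loop
vertex -2.525 -4.384 -3.611
vertex -2.453 -4.686 -3.261
vertex -1.971 -3.166 -2.361
endloop
endfacet
facet normal -0.021 -0.759 -0.651
outer loop
vertex -2.453 -4.686 -3.261
vertex -2.009 -4.494 -3.499
vertex -2.046 -4.844 -3.09
endloop
endfacet
facet normal -0.472 -0.333 0.816
outer loop
vertex -2.453 -4.686 -3.261
vertex -2.046 -4.844 -3.09
vertex -1.971 -3.166 -2.361
endloop
endfacet
facet normal -0.020 -0.759 -0.651
outer loop
vertex -2.046 -4.844 -3.09
vertex -2.009 -4.494 -3.499
vertex -1.611 -4.738 -3.227
endloop
endfacet
facet normal 0.361 -0.385 0.849
outer loop
vertex -2.046 -4.844 -3.09
vertex -1.611 -4.738 -3.227
vertex -1.971 -3.166 -2.361
endloop
endfacet
facet normal -0.480 -0.535 -0.695
outer loop
vertex 1.795 -2.561 2.292
vertex 1.517 -2.936 2.773
vertex 1.285 -2.371 2.498
endloop
endfacet
facet normal 0.182 0.905 -0.385
outer loop
vertex 1.795 -2.561 2.292
vertex 1.285 -2.371 2.498
vertex 2.423 -1.924 4.087
endloop
endfacet
facet normal -0.480 -0.535 -0.695
outer loop
vertex 1.285 -2.371 2.498
vertex 1.517 -2.936 2.773
vertex 0.95 -2.607 2.911
endloop
endfacet
facet normal -0.485 0.868 0.103
outer loop
vertex 1.285 -2.371 2.498
vertex 0.95 -2.607 2.911
vertex 2.423 -1.924 4.087
endloop
endfacet
facet normal -0.480 -0.535 -0.695
outer loop
vertex 0.95 -2.607 2.911
vertex 1.517 -2.936 2.773
vertex 1.042 -3.091 3.22
endloop
endfacet
facet normal -0.676 0.301 0.672
outer loop
vertex 0.95 -2.607 2.911
vertex 1.042 -3.091 3.22
vertex 2.423 -1.924 4.087
endloop
endfacet
facet normal -0.479 -0.536 -0.695
outer loop
vertex 1.042 -3.091 3.22
vertex 1.517 -2.936 2.773
vertex 1.492 -3.458 3.193
endloop
endfacet
facet normal -0.249 -0.371 0.895
outer loop
vertex 1.042 -3.091 3.22
vertex 1.492 -3.458 3.193
vertex 2.423 -1.924 4.087
endloop
endfacet
facet normal -0.479 -0.536 -0.695
outer loop
vertex 1.492 -3.458 3.193
vertex 1.517 -2.936 2.773
vertex 1.961 -3.432 2.85
endloop
endfacet
facet normal 0.476 -0.640 0.603
outer loop
vertex 1.492 -3.458 3.193
vertex 1.961 -3.432 2.85
vertex 2.423 -1.924 4.087
endloop
endfacet
facet normal -0.479 -0.537 -0.694
outer loop
vertex 1.961 -3.432 2.85
vertex 1.517 -2.936 2.773
vertex 2.095 -3.033 2.449
endloop
endfacet
facet normal 0.952 -0.304 0.015
outer loop
vertex 1.961 -3.432 2.85
vertex 2.095 -3.033 2.449
vertex 2.423 -1.924 4.087
endloop
endfacet
facet normal -0.479 -0.536 -0.695
outer loop
vertex 2.095 -3.033 2.449
vertex 1.517 -2.936 2.773
vertex 1.795 -2.561 2.292
endloop
endfacet
facet normal 0.822 0.382 -0.423
outer loop
vertex 2.095 -3.033 2.449
vertex 1.795 -2.561 2.292
vertex 2.423 -1.924 4.087
endloop
endfacet
facet normal -0.848 0.356 0.393
outer loop
vertex -0.869 1.569 5.017
vertex -0.246 2.905 5.149
vertex -1.499 2.039 3.232
endloop
endfacet
facet normal -0.421 -0.903 -0.089
outer loop
vertex -0.634 1.675 2.831
vertex -0.869 1.569 5.017
vertex -1.499 2.039 3.232
endloop
endfacet
facet normal -0.848 0.356 0.393
outer loop
vertex -1.499 2.039 3.232
vertex -0.246 2.905 5.149
vertex -0.876 3.375 3.364
endloop
endfacet
facet normal -0.323 0.241 -0.915
outer loop
vertex -0.876 3.375 3.364
vertex -0.634 1.675 2.831
vertex -1.499 2.039 3.232
endloop
endfacet
facet normal 0.323 -0.241 0.915
outer loop
vertex -0.869 1.569 5.017
vertex 0.619 2.541 4.748
vertex -0.246 2.905 5.149
endloop
endfacet
facet normal -0.421 -0.903 -0.089
outer loop
vertex -0.004 1.205 4.616
vertex -0.869 1.569 5.017
vertex -0.634 1.675 2.831
endloop
endfacet
facet normal 0.323 -0.241 0.915
outer loop
vertex -0.004 1.205 4.616
vertex 0.619 2.541 4.748
vertex -0.869 1.569 5.017
endloop
endfacet
facet normal 0.421 0.903 0.089
outer loop
vertex -0.246 2.905 5.149
vertex 0.619 2.541 4.748
vertex -0.876 3.375 3.364
endloop
endfacet
facet normal -0.323 0.241 -0.915
outer loop
vertex -0.011 3.011 2.963
vertex -0.634 1.675 2.831
vertex -0.876 3.375 3.364
endloop
endfacet
facet normal 0.421 0.903 0.089
outer loop
vertex -0.876 3.375 3.364
vertex 0.619 2.541 4.748
vertex -0.011 3.011 2.963
endloop
endfacet
facet normal 0.848 -0.356 -0.393
outer loop
vertex -0.011 3.011 2.963
vertex -0.004 1.205 4.616
vertex -0.634 1.675 2.831
endloop
endfacet
facet normal 0.848 -0.356 -0.393
outer loop
vertex 0.619 2.541 4.748
vertex -0.004 1.205 4.616
vertex -0.011 3.011 2.963
endloop
endfacet

endsolid


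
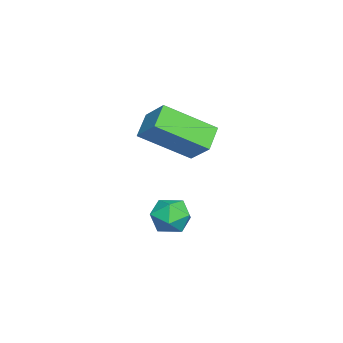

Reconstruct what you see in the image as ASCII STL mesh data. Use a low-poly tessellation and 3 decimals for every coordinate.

solid 
facet normal -0.256 -0.031 0.966
outer loop
vertex 0.183 3.358 -0.84
vertex 0.262 2.541 -0.845
vertex 0.906 3.014 -0.659
endloop
endfacet
facet normal 0.074 0.581 0.810
outer loop
vertex 0.183 3.358 -0.84
vertex 0.906 3.014 -0.659
vertex 0.877 3.681 -1.135
endloop
endfacet
facet normal -0.298 0.908 0.294
outer loop
vertex 0.183 3.358 -0.84
vertex 0.877 3.681 -1.135
vertex 0.216 3.62 -1.617
endloop
endfacet
facet normal -0.858 0.497 0.131
outer loop
vertex 0.183 3.358 -0.84
vertex 0.216 3.62 -1.617
vertex -0.164 2.916 -1.437
endloop
endfacet
facet normal -0.833 -0.084 0.546
outer loop
vertex 0.183 3.358 -0.84
vertex -0.164 2.916 -1.437
vertex 0.262 2.541 -0.845
endloop
endfacet
facet normal 0.720 0.424 0.550
outer loop
vertex 0.877 3.681 -1.135
vertex 0.906 3.014 -0.659
vertex 1.384 3.064 -1.323
endloop
endfacet
facet normal 0.184 -0.567 0.803
outer loop
vertex 0.906 3.014 -0.659
vertex 0.262 2.541 -0.845
vertex 1.004 2.36 -1.143
endloop
endfacet
facet normal -0.748 -0.652 0.125
outer loop
vertex 0.262 2.541 -0.845
vertex -0.164 2.916 -1.437
vertex 0.343 2.299 -1.625
endloop
endfacet
facet normal -0.788 0.286 -0.546
outer loop
vertex -0.164 2.916 -1.437
vertex 0.216 3.62 -1.617
vertex 0.314 2.966 -2.101
endloop
endfacet
facet normal 0.119 0.952 -0.283
outer loop
vertex 0.216 3.62 -1.617
vertex 0.877 3.681 -1.135
vertex 0.958 3.439 -1.915
endloop
endfacet
facet normal 0.858 -0.497 -0.131
outer loop
vertex 1.037 2.622 -1.92
vertex 1.384 3.064 -1.323
vertex 1.004 2.36 -1.143
endloop
endfacet
facet normal 0.298 -0.908 -0.294
outer loop
vertex 1.037 2.622 -1.92
vertex 1.004 2.36 -1.143
vertex 0.343 2.299 -1.625
endloop
endfacet
facet normal -0.074 -0.581 -0.810
outer loop
vertex 1.037 2.622 -1.92
vertex 0.343 2.299 -1.625
vertex 0.314 2.966 -2.101
endloop
endfacet
facet normal 0.256 0.031 -0.966
outer loop
vertex 1.037 2.622 -1.92
vertex 0.314 2.966 -2.101
vertex 0.958 3.439 -1.915
endloop
endfacet
facet normal 0.833 0.084 -0.546
outer loop
vertex 1.037 2.622 -1.92
vertex 0.958 3.439 -1.915
vertex 1.384 3.064 -1.323
endloop
endfacet
facet normal 0.788 -0.286 0.546
outer loop
vertex 1.004 2.36 -1.143
vertex 1.384 3.064 -1.323
vertex 0.906 3.014 -0.659
endloop
endfacet
facet normal -0.119 -0.952 0.283
outer loop
vertex 0.343 2.299 -1.625
vertex 1.004 2.36 -1.143
vertex 0.262 2.541 -0.845
endloop
endfacet
facet normal -0.720 -0.424 -0.550
outer loop
vertex 0.314 2.966 -2.101
vertex 0.343 2.299 -1.625
vertex -0.164 2.916 -1.437
endloop
endfacet
facet normal -0.184 0.567 -0.803
outer loop
vertex 0.958 3.439 -1.915
vertex 0.314 2.966 -2.101
vertex 0.216 3.62 -1.617
endloop
endfacet
facet normal 0.748 0.652 -0.125
outer loop
vertex 1.384 3.064 -1.323
vertex 0.958 3.439 -1.915
vertex 0.877 3.681 -1.135
endloop
endfacet
facet normal -0.824 0.145 0.548
outer loop
vertex -0.752 1.939 2.693
vertex -0.079 2.652 3.516
vertex -1.211 3.704 1.536
endloop
endfacet
facet normal -0.525 -0.558 -0.643
outer loop
vertex -0.321 3.548 0.944
vertex -0.752 1.939 2.693
vertex -1.211 3.704 1.536
endloop
endfacet
facet normal -0.824 0.145 0.548
outer loop
vertex -1.211 3.704 1.536
vertex -0.079 2.652 3.516
vertex -0.538 4.418 2.359
endloop
endfacet
facet normal -0.213 0.817 -0.535
outer loop
vertex -0.538 4.418 2.359
vertex -0.321 3.548 0.944
vertex -1.211 3.704 1.536
endloop
endfacet
facet normal 0.212 -0.818 0.535
outer loop
vertex -0.752 1.939 2.693
vertex 0.811 2.496 2.924
vertex -0.079 2.652 3.516
endloop
endfacet
facet normal -0.526 -0.558 -0.642
outer loop
vertex 0.138 1.782 2.101
vertex -0.752 1.939 2.693
vertex -0.321 3.548 0.944
endloop
endfacet
facet normal 0.212 -0.817 0.536
outer loop
vertex 0.138 1.782 2.101
vertex 0.811 2.496 2.924
vertex -0.752 1.939 2.693
endloop
endfacet
facet normal 0.525 0.558 0.643
outer loop
vertex -0.079 2.652 3.516
vertex 0.811 2.496 2.924
vertex -0.538 4.418 2.359
endloop
endfacet
facet normal -0.212 0.818 -0.535
outer loop
vertex 0.352 4.261 1.767
vertex -0.321 3.548 0.944
vertex -0.538 4.418 2.359
endloop
endfacet
facet normal 0.526 0.558 0.642
outer loop
vertex -0.538 4.418 2.359
vertex 0.811 2.496 2.924
vertex 0.352 4.261 1.767
endloop
endfacet
facet normal 0.824 -0.145 -0.548
outer loop
vertex 0.352 4.261 1.767
vertex 0.138 1.782 2.101
vertex -0.321 3.548 0.944
endloop
endfacet
facet normal 0.824 -0.145 -0.548
outer loop
vertex 0.811 2.496 2.924
vertex 0.138 1.782 2.101
vertex 0.352 4.261 1.767
endloop
endfacet

endsolid


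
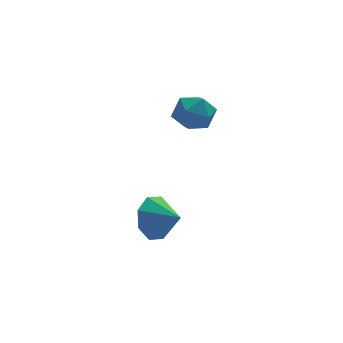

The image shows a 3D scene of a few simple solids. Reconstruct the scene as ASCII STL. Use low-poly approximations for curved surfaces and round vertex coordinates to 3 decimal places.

solid 
facet normal -0.278 -0.169 0.946
outer loop
vertex 2.867 1.658 4.191
vertex 2.865 0.882 4.052
vertex 3.522 1.236 4.308
endloop
endfacet
facet normal 0.113 0.425 0.898
outer loop
vertex 2.867 1.658 4.191
vertex 3.522 1.236 4.308
vertex 3.566 1.945 3.967
endloop
endfacet
facet normal -0.213 0.868 0.448
outer loop
vertex 2.867 1.658 4.191
vertex 3.566 1.945 3.967
vertex 2.936 2.031 3.5
endloop
endfacet
facet normal -0.807 0.549 0.216
outer loop
vertex 2.867 1.658 4.191
vertex 2.936 2.031 3.5
vertex 2.503 1.374 3.552
endloop
endfacet
facet normal -0.847 -0.092 0.523
outer loop
vertex 2.867 1.658 4.191
vertex 2.503 1.374 3.552
vertex 2.865 0.882 4.052
endloop
endfacet
facet normal 0.747 0.250 0.616
outer loop
vertex 3.566 1.945 3.967
vertex 3.522 1.236 4.308
vertex 3.997 1.346 3.688
endloop
endfacet
facet normal 0.113 -0.711 0.694
outer loop
vertex 3.522 1.236 4.308
vertex 2.865 0.882 4.052
vertex 3.564 0.689 3.74
endloop
endfacet
facet normal -0.810 -0.587 0.009
outer loop
vertex 2.865 0.882 4.052
vertex 2.503 1.374 3.552
vertex 2.934 0.775 3.273
endloop
endfacet
facet normal -0.745 0.452 -0.491
outer loop
vertex 2.503 1.374 3.552
vertex 2.936 2.031 3.5
vertex 2.978 1.484 2.932
endloop
endfacet
facet normal 0.217 0.970 -0.114
outer loop
vertex 2.936 2.031 3.5
vertex 3.566 1.945 3.967
vertex 3.635 1.838 3.188
endloop
endfacet
facet normal 0.807 -0.549 -0.216
outer loop
vertex 3.633 1.062 3.049
vertex 3.997 1.346 3.688
vertex 3.564 0.689 3.74
endloop
endfacet
facet normal 0.213 -0.868 -0.448
outer loop
vertex 3.633 1.062 3.049
vertex 3.564 0.689 3.74
vertex 2.934 0.775 3.273
endloop
endfacet
facet normal -0.113 -0.425 -0.898
outer loop
vertex 3.633 1.062 3.049
vertex 2.934 0.775 3.273
vertex 2.978 1.484 2.932
endloop
endfacet
facet normal 0.278 0.169 -0.946
outer loop
vertex 3.633 1.062 3.049
vertex 2.978 1.484 2.932
vertex 3.635 1.838 3.188
endloop
endfacet
facet normal 0.847 0.092 -0.523
outer loop
vertex 3.633 1.062 3.049
vertex 3.635 1.838 3.188
vertex 3.997 1.346 3.688
endloop
endfacet
facet normal 0.745 -0.452 0.491
outer loop
vertex 3.564 0.689 3.74
vertex 3.997 1.346 3.688
vertex 3.522 1.236 4.308
endloop
endfacet
facet normal -0.217 -0.970 0.114
outer loop
vertex 2.934 0.775 3.273
vertex 3.564 0.689 3.74
vertex 2.865 0.882 4.052
endloop
endfacet
facet normal -0.747 -0.250 -0.616
outer loop
vertex 2.978 1.484 2.932
vertex 2.934 0.775 3.273
vertex 2.503 1.374 3.552
endloop
endfacet
facet normal -0.113 0.711 -0.694
outer loop
vertex 3.635 1.838 3.188
vertex 2.978 1.484 2.932
vertex 2.936 2.031 3.5
endloop
endfacet
facet normal 0.810 0.587 -0.009
outer loop
vertex 3.997 1.346 3.688
vertex 3.635 1.838 3.188
vertex 3.566 1.945 3.967
endloop
endfacet
facet normal -0.626 0.681 -0.380
outer loop
vertex 2.27 0.147 -0.79
vertex 1.661 -0.072 -0.179
vertex 2.327 0.517 -0.221
endloop
endfacet
facet normal 0.996 -0.033 -0.079
outer loop
vertex 2.27 0.147 -0.79
vertex 2.327 0.517 -0.221
vertex 2.319 -0.788 0.219
endloop
endfacet
facet normal -0.626 0.681 -0.379
outer loop
vertex 2.327 0.517 -0.221
vertex 1.661 -0.072 -0.179
vertex 1.994 0.541 0.373
endloop
endfacet
facet normal 0.864 0.156 0.478
outer loop
vertex 2.327 0.517 -0.221
vertex 1.994 0.541 0.373
vertex 2.319 -0.788 0.219
endloop
endfacet
facet normal -0.626 0.681 -0.379
outer loop
vertex 1.994 0.541 0.373
vertex 1.661 -0.072 -0.179
vertex 1.466 0.206 0.643
endloop
endfacet
facet normal 0.452 0.007 0.892
outer loop
vertex 1.994 0.541 0.373
vertex 1.466 0.206 0.643
vertex 2.319 -0.788 0.219
endloop
endfacet
facet normal -0.627 0.681 -0.379
outer loop
vertex 1.466 0.206 0.643
vertex 1.661 -0.072 -0.179
vertex 1.053 -0.292 0.432
endloop
endfacet
facet normal 0.002 -0.391 0.920
outer loop
vertex 1.466 0.206 0.643
vertex 1.053 -0.292 0.432
vertex 2.319 -0.788 0.219
endloop
endfacet
facet normal -0.627 0.682 -0.378
outer loop
vertex 1.053 -0.292 0.432
vertex 1.661 -0.072 -0.179
vertex 0.995 -0.661 -0.137
endloop
endfacet
facet normal -0.224 -0.807 0.546
outer loop
vertex 1.053 -0.292 0.432
vertex 0.995 -0.661 -0.137
vertex 2.319 -0.788 0.219
endloop
endfacet
facet normal -0.626 0.681 -0.380
outer loop
vertex 0.995 -0.661 -0.137
vertex 1.661 -0.072 -0.179
vertex 1.328 -0.686 -0.731
endloop
endfacet
facet normal -0.093 -0.996 -0.010
outer loop
vertex 0.995 -0.661 -0.137
vertex 1.328 -0.686 -0.731
vertex 2.319 -0.788 0.219
endloop
endfacet
facet normal -0.627 0.681 -0.379
outer loop
vertex 1.328 -0.686 -0.731
vertex 1.661 -0.072 -0.179
vertex 1.856 -0.351 -1.002
endloop
endfacet
facet normal 0.320 -0.847 -0.424
outer loop
vertex 1.328 -0.686 -0.731
vertex 1.856 -0.351 -1.002
vertex 2.319 -0.788 0.219
endloop
endfacet
facet normal -0.626 0.682 -0.379
outer loop
vertex 1.856 -0.351 -1.002
vertex 1.661 -0.072 -0.179
vertex 2.27 0.147 -0.79
endloop
endfacet
facet normal 0.771 -0.448 -0.453
outer loop
vertex 1.856 -0.351 -1.002
vertex 2.27 0.147 -0.79
vertex 2.319 -0.788 0.219
endloop
endfacet

endsolid


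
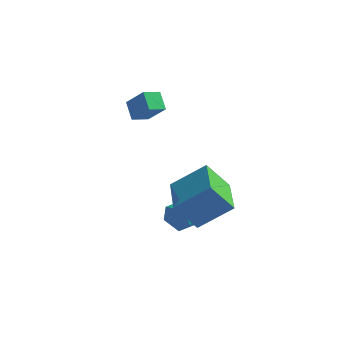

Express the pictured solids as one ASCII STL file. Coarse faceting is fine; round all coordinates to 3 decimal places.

solid 
facet normal -0.326 0.908 -0.262
outer loop
vertex -0.185 -0.537 -1.144
vertex -0.591 -0.458 -0.363
vertex 0.244 -0.185 -0.457
endloop
endfacet
facet normal 0.297 0.762 -0.576
outer loop
vertex -0.185 -0.537 -1.144
vertex 0.244 -0.185 -0.457
vertex 0.658 -0.752 -0.993
endloop
endfacet
facet normal 0.215 0.166 -0.962
outer loop
vertex -0.185 -0.537 -1.144
vertex 0.658 -0.752 -0.993
vertex 0.079 -1.376 -1.23
endloop
endfacet
facet normal -0.459 -0.054 -0.887
outer loop
vertex -0.185 -0.537 -1.144
vertex 0.079 -1.376 -1.23
vertex -0.693 -1.194 -0.841
endloop
endfacet
facet normal -0.794 0.405 -0.454
outer loop
vertex -0.185 -0.537 -1.144
vertex -0.693 -1.194 -0.841
vertex -0.591 -0.458 -0.363
endloop
endfacet
facet normal 0.776 0.627 -0.063
outer loop
vertex 0.658 -0.752 -0.993
vertex 0.244 -0.185 -0.457
vertex 0.773 -0.806 -0.119
endloop
endfacet
facet normal -0.233 0.865 0.445
outer loop
vertex 0.244 -0.185 -0.457
vertex -0.591 -0.458 -0.363
vertex 0.001 -0.624 0.27
endloop
endfacet
facet normal -0.990 0.051 0.133
outer loop
vertex -0.591 -0.458 -0.363
vertex -0.693 -1.194 -0.841
vertex -0.578 -1.248 0.033
endloop
endfacet
facet normal -0.449 -0.691 -0.567
outer loop
vertex -0.693 -1.194 -0.841
vertex 0.079 -1.376 -1.23
vertex -0.164 -1.815 -0.503
endloop
endfacet
facet normal 0.643 -0.335 -0.689
outer loop
vertex 0.079 -1.376 -1.23
vertex 0.658 -0.752 -0.993
vertex 0.671 -1.542 -0.597
endloop
endfacet
facet normal 0.459 0.054 0.887
outer loop
vertex 0.265 -1.463 0.184
vertex 0.773 -0.806 -0.119
vertex 0.001 -0.624 0.27
endloop
endfacet
facet normal -0.215 -0.166 0.962
outer loop
vertex 0.265 -1.463 0.184
vertex 0.001 -0.624 0.27
vertex -0.578 -1.248 0.033
endloop
endfacet
facet normal -0.297 -0.762 0.576
outer loop
vertex 0.265 -1.463 0.184
vertex -0.578 -1.248 0.033
vertex -0.164 -1.815 -0.503
endloop
endfacet
facet normal 0.326 -0.908 0.262
outer loop
vertex 0.265 -1.463 0.184
vertex -0.164 -1.815 -0.503
vertex 0.671 -1.542 -0.597
endloop
endfacet
facet normal 0.794 -0.405 0.454
outer loop
vertex 0.265 -1.463 0.184
vertex 0.671 -1.542 -0.597
vertex 0.773 -0.806 -0.119
endloop
endfacet
facet normal 0.449 0.691 0.567
outer loop
vertex 0.001 -0.624 0.27
vertex 0.773 -0.806 -0.119
vertex 0.244 -0.185 -0.457
endloop
endfacet
facet normal -0.643 0.335 0.689
outer loop
vertex -0.578 -1.248 0.033
vertex 0.001 -0.624 0.27
vertex -0.591 -0.458 -0.363
endloop
endfacet
facet normal -0.776 -0.627 0.063
outer loop
vertex -0.164 -1.815 -0.503
vertex -0.578 -1.248 0.033
vertex -0.693 -1.194 -0.841
endloop
endfacet
facet normal 0.233 -0.865 -0.445
outer loop
vertex 0.671 -1.542 -0.597
vertex -0.164 -1.815 -0.503
vertex 0.079 -1.376 -1.23
endloop
endfacet
facet normal 0.990 -0.051 -0.133
outer loop
vertex 0.773 -0.806 -0.119
vertex 0.671 -1.542 -0.597
vertex 0.658 -0.752 -0.993
endloop
endfacet
facet normal -0.520 0.554 0.650
outer loop
vertex -3.385 2.611 4.426
vertex -2.924 3.341 4.172
vertex -4.356 2.875 3.425
endloop
endfacet
facet normal -0.512 -0.811 0.282
outer loop
vertex -3.816 2.299 2.748
vertex -3.385 2.611 4.426
vertex -4.356 2.875 3.425
endloop
endfacet
facet normal -0.520 0.554 0.650
outer loop
vertex -4.356 2.875 3.425
vertex -2.924 3.341 4.172
vertex -3.896 3.605 3.17
endloop
endfacet
facet normal -0.685 0.186 -0.704
outer loop
vertex -3.896 3.605 3.17
vertex -3.816 2.299 2.748
vertex -4.356 2.875 3.425
endloop
endfacet
facet normal 0.684 -0.187 0.705
outer loop
vertex -3.385 2.611 4.426
vertex -2.384 2.765 3.495
vertex -2.924 3.341 4.172
endloop
endfacet
facet normal -0.511 -0.812 0.282
outer loop
vertex -2.844 2.035 3.75
vertex -3.385 2.611 4.426
vertex -3.816 2.299 2.748
endloop
endfacet
facet normal 0.684 -0.185 0.705
outer loop
vertex -2.844 2.035 3.75
vertex -2.384 2.765 3.495
vertex -3.385 2.611 4.426
endloop
endfacet
facet normal 0.512 0.812 -0.282
outer loop
vertex -2.924 3.341 4.172
vertex -2.384 2.765 3.495
vertex -3.896 3.605 3.17
endloop
endfacet
facet normal -0.684 0.186 -0.706
outer loop
vertex -3.355 3.029 2.494
vertex -3.816 2.299 2.748
vertex -3.896 3.605 3.17
endloop
endfacet
facet normal 0.512 0.812 -0.282
outer loop
vertex -3.896 3.605 3.17
vertex -2.384 2.765 3.495
vertex -3.355 3.029 2.494
endloop
endfacet
facet normal 0.520 -0.554 -0.650
outer loop
vertex -3.355 3.029 2.494
vertex -2.844 2.035 3.75
vertex -3.816 2.299 2.748
endloop
endfacet
facet normal 0.519 -0.554 -0.650
outer loop
vertex -2.384 2.765 3.495
vertex -2.844 2.035 3.75
vertex -3.355 3.029 2.494
endloop
endfacet
facet normal -0.526 -0.298 0.796
outer loop
vertex 1.935 -2.382 2.548
vertex 0.958 -0.524 2.598
vertex 0.583 -3.062 1.4
endloop
endfacet
facet normal 0.465 -0.885 -0.024
outer loop
vertex 1.442 -2.576 0.102
vertex 1.935 -2.382 2.548
vertex 0.583 -3.062 1.4
endloop
endfacet
facet normal -0.527 -0.298 0.796
outer loop
vertex 0.583 -3.062 1.4
vertex 0.958 -0.524 2.598
vertex -0.394 -1.204 1.449
endloop
endfacet
facet normal -0.711 -0.358 -0.605
outer loop
vertex -0.394 -1.204 1.449
vertex 1.442 -2.576 0.102
vertex 0.583 -3.062 1.4
endloop
endfacet
facet normal 0.711 0.358 0.605
outer loop
vertex 1.935 -2.382 2.548
vertex 1.817 -0.038 1.3
vertex 0.958 -0.524 2.598
endloop
endfacet
facet normal 0.465 -0.885 -0.024
outer loop
vertex 2.794 -1.896 1.251
vertex 1.935 -2.382 2.548
vertex 1.442 -2.576 0.102
endloop
endfacet
facet normal 0.711 0.358 0.605
outer loop
vertex 2.794 -1.896 1.251
vertex 1.817 -0.038 1.3
vertex 1.935 -2.382 2.548
endloop
endfacet
facet normal -0.465 0.885 0.024
outer loop
vertex 0.958 -0.524 2.598
vertex 1.817 -0.038 1.3
vertex -0.394 -1.204 1.449
endloop
endfacet
facet normal -0.711 -0.358 -0.605
outer loop
vertex 0.465 -0.718 0.152
vertex 1.442 -2.576 0.102
vertex -0.394 -1.204 1.449
endloop
endfacet
facet normal -0.465 0.885 0.024
outer loop
vertex -0.394 -1.204 1.449
vertex 1.817 -0.038 1.3
vertex 0.465 -0.718 0.152
endloop
endfacet
facet normal 0.527 0.298 -0.796
outer loop
vertex 0.465 -0.718 0.152
vertex 2.794 -1.896 1.251
vertex 1.442 -2.576 0.102
endloop
endfacet
facet normal 0.526 0.298 -0.796
outer loop
vertex 1.817 -0.038 1.3
vertex 2.794 -1.896 1.251
vertex 0.465 -0.718 0.152
endloop
endfacet

endsolid


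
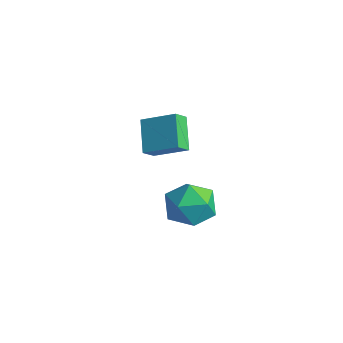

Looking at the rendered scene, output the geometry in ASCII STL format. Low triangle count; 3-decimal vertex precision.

solid 
facet normal -0.772 -0.458 -0.441
outer loop
vertex -2.392 -0.435 2.146
vertex -2.432 0.216 1.54
vertex -1.307 -1.299 1.146
endloop
endfacet
facet normal 0.045 -0.731 0.681
outer loop
vertex 0.012 -0.516 1.9
vertex -2.392 -0.435 2.146
vertex -1.307 -1.299 1.146
endloop
endfacet
facet normal -0.772 -0.458 -0.441
outer loop
vertex -1.307 -1.299 1.146
vertex -2.432 0.216 1.54
vertex -1.347 -0.648 0.54
endloop
endfacet
facet normal 0.634 -0.505 -0.585
outer loop
vertex -1.347 -0.648 0.54
vertex 0.012 -0.516 1.9
vertex -1.307 -1.299 1.146
endloop
endfacet
facet normal -0.634 0.505 0.585
outer loop
vertex -2.392 -0.435 2.146
vertex -1.113 0.999 2.294
vertex -2.432 0.216 1.54
endloop
endfacet
facet normal 0.045 -0.731 0.681
outer loop
vertex -1.073 0.348 2.9
vertex -2.392 -0.435 2.146
vertex 0.012 -0.516 1.9
endloop
endfacet
facet normal -0.634 0.505 0.585
outer loop
vertex -1.073 0.348 2.9
vertex -1.113 0.999 2.294
vertex -2.392 -0.435 2.146
endloop
endfacet
facet normal -0.045 0.731 -0.681
outer loop
vertex -2.432 0.216 1.54
vertex -1.113 0.999 2.294
vertex -1.347 -0.648 0.54
endloop
endfacet
facet normal 0.634 -0.505 -0.585
outer loop
vertex -0.028 0.135 1.294
vertex 0.012 -0.516 1.9
vertex -1.347 -0.648 0.54
endloop
endfacet
facet normal -0.045 0.731 -0.681
outer loop
vertex -1.347 -0.648 0.54
vertex -1.113 0.999 2.294
vertex -0.028 0.135 1.294
endloop
endfacet
facet normal 0.772 0.458 0.441
outer loop
vertex -0.028 0.135 1.294
vertex -1.073 0.348 2.9
vertex 0.012 -0.516 1.9
endloop
endfacet
facet normal 0.772 0.458 0.441
outer loop
vertex -1.113 0.999 2.294
vertex -1.073 0.348 2.9
vertex -0.028 0.135 1.294
endloop
endfacet
facet normal -0.701 0.051 0.711
outer loop
vertex 2.569 -2.462 2.398
vertex 2.573 -3.626 2.485
vertex 3.291 -2.988 3.148
endloop
endfacet
facet normal -0.287 0.632 0.720
outer loop
vertex 2.569 -2.462 2.398
vertex 3.291 -2.988 3.148
vertex 3.669 -2.088 2.508
endloop
endfacet
facet normal -0.328 0.941 0.078
outer loop
vertex 2.569 -2.462 2.398
vertex 3.669 -2.088 2.508
vertex 3.184 -2.169 1.45
endloop
endfacet
facet normal -0.767 0.551 -0.328
outer loop
vertex 2.569 -2.462 2.398
vertex 3.184 -2.169 1.45
vertex 2.507 -3.12 1.436
endloop
endfacet
facet normal -0.998 0.001 0.063
outer loop
vertex 2.569 -2.462 2.398
vertex 2.507 -3.12 1.436
vertex 2.573 -3.626 2.485
endloop
endfacet
facet normal 0.387 0.421 0.820
outer loop
vertex 3.669 -2.088 2.508
vertex 3.291 -2.988 3.148
vertex 4.353 -3.02 2.664
endloop
endfacet
facet normal -0.283 -0.519 0.806
outer loop
vertex 3.291 -2.988 3.148
vertex 2.573 -3.626 2.485
vertex 3.676 -3.971 2.65
endloop
endfacet
facet normal -0.763 -0.600 -0.241
outer loop
vertex 2.573 -3.626 2.485
vertex 2.507 -3.12 1.436
vertex 3.191 -4.052 1.592
endloop
endfacet
facet normal -0.390 0.290 -0.874
outer loop
vertex 2.507 -3.12 1.436
vertex 3.184 -2.169 1.45
vertex 3.569 -3.152 0.952
endloop
endfacet
facet normal 0.321 0.922 -0.218
outer loop
vertex 3.184 -2.169 1.45
vertex 3.669 -2.088 2.508
vertex 4.287 -2.514 1.615
endloop
endfacet
facet normal 0.767 -0.551 0.328
outer loop
vertex 4.291 -3.678 1.702
vertex 4.353 -3.02 2.664
vertex 3.676 -3.971 2.65
endloop
endfacet
facet normal 0.328 -0.941 -0.078
outer loop
vertex 4.291 -3.678 1.702
vertex 3.676 -3.971 2.65
vertex 3.191 -4.052 1.592
endloop
endfacet
facet normal 0.287 -0.632 -0.720
outer loop
vertex 4.291 -3.678 1.702
vertex 3.191 -4.052 1.592
vertex 3.569 -3.152 0.952
endloop
endfacet
facet normal 0.701 -0.051 -0.711
outer loop
vertex 4.291 -3.678 1.702
vertex 3.569 -3.152 0.952
vertex 4.287 -2.514 1.615
endloop
endfacet
facet normal 0.998 -0.001 -0.063
outer loop
vertex 4.291 -3.678 1.702
vertex 4.287 -2.514 1.615
vertex 4.353 -3.02 2.664
endloop
endfacet
facet normal 0.390 -0.290 0.874
outer loop
vertex 3.676 -3.971 2.65
vertex 4.353 -3.02 2.664
vertex 3.291 -2.988 3.148
endloop
endfacet
facet normal -0.321 -0.922 0.218
outer loop
vertex 3.191 -4.052 1.592
vertex 3.676 -3.971 2.65
vertex 2.573 -3.626 2.485
endloop
endfacet
facet normal -0.387 -0.421 -0.820
outer loop
vertex 3.569 -3.152 0.952
vertex 3.191 -4.052 1.592
vertex 2.507 -3.12 1.436
endloop
endfacet
facet normal 0.283 0.519 -0.806
outer loop
vertex 4.287 -2.514 1.615
vertex 3.569 -3.152 0.952
vertex 3.184 -2.169 1.45
endloop
endfacet
facet normal 0.763 0.600 0.241
outer loop
vertex 4.353 -3.02 2.664
vertex 4.287 -2.514 1.615
vertex 3.669 -2.088 2.508
endloop
endfacet

endsolid


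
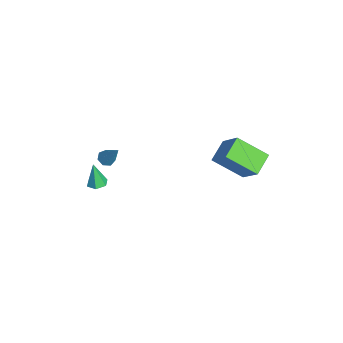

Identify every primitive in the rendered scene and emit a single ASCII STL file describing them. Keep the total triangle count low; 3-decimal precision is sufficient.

solid 
facet normal -0.621 -0.238 -0.747
outer loop
vertex -0.072 2.756 3.654
vertex 0.69 4.346 2.513
vertex 0.907 1.898 3.113
endloop
endfacet
facet normal -0.363 -0.757 0.543
outer loop
vertex 2.15 2.374 4.607
vertex -0.072 2.756 3.654
vertex 0.907 1.898 3.113
endloop
endfacet
facet normal -0.621 -0.238 -0.747
outer loop
vertex 0.907 1.898 3.113
vertex 0.69 4.346 2.513
vertex 1.67 3.488 1.972
endloop
endfacet
facet normal 0.694 -0.609 -0.384
outer loop
vertex 1.67 3.488 1.972
vertex 2.15 2.374 4.607
vertex 0.907 1.898 3.113
endloop
endfacet
facet normal -0.695 0.608 0.384
outer loop
vertex -0.072 2.756 3.654
vertex 1.933 4.822 4.007
vertex 0.69 4.346 2.513
endloop
endfacet
facet normal -0.363 -0.757 0.543
outer loop
vertex 1.17 3.232 5.148
vertex -0.072 2.756 3.654
vertex 2.15 2.374 4.607
endloop
endfacet
facet normal -0.695 0.609 0.384
outer loop
vertex 1.17 3.232 5.148
vertex 1.933 4.822 4.007
vertex -0.072 2.756 3.654
endloop
endfacet
facet normal 0.363 0.757 -0.543
outer loop
vertex 0.69 4.346 2.513
vertex 1.933 4.822 4.007
vertex 1.67 3.488 1.972
endloop
endfacet
facet normal 0.695 -0.608 -0.384
outer loop
vertex 2.912 3.964 3.466
vertex 2.15 2.374 4.607
vertex 1.67 3.488 1.972
endloop
endfacet
facet normal 0.363 0.757 -0.543
outer loop
vertex 1.67 3.488 1.972
vertex 1.933 4.822 4.007
vertex 2.912 3.964 3.466
endloop
endfacet
facet normal 0.621 0.238 0.747
outer loop
vertex 2.912 3.964 3.466
vertex 1.17 3.232 5.148
vertex 2.15 2.374 4.607
endloop
endfacet
facet normal 0.621 0.238 0.747
outer loop
vertex 1.933 4.822 4.007
vertex 1.17 3.232 5.148
vertex 2.912 3.964 3.466
endloop
endfacet
facet normal -0.463 -0.305 -0.832
outer loop
vertex -1.399 -3.268 1.339
vertex -1.822 -3.43 1.634
vertex -1.734 -2.947 1.408
endloop
endfacet
facet normal 0.628 0.719 -0.296
outer loop
vertex -1.399 -3.268 1.339
vertex -1.734 -2.947 1.408
vertex -0.998 -2.89 3.106
endloop
endfacet
facet normal -0.466 -0.304 -0.831
outer loop
vertex -1.734 -2.947 1.408
vertex -1.822 -3.43 1.634
vertex -2.134 -2.99 1.648
endloop
endfacet
facet normal -0.101 0.995 0.010
outer loop
vertex -1.734 -2.947 1.408
vertex -2.134 -2.99 1.648
vertex -0.998 -2.89 3.106
endloop
endfacet
facet normal -0.466 -0.304 -0.831
outer loop
vertex -2.134 -2.99 1.648
vertex -1.822 -3.43 1.634
vertex -2.299 -3.363 1.877
endloop
endfacet
facet normal -0.660 0.583 0.474
outer loop
vertex -2.134 -2.99 1.648
vertex -2.299 -3.363 1.877
vertex -0.998 -2.89 3.106
endloop
endfacet
facet normal -0.466 -0.305 -0.830
outer loop
vertex -2.299 -3.363 1.877
vertex -1.822 -3.43 1.634
vertex -2.105 -3.787 1.924
endloop
endfacet
facet normal -0.631 -0.206 0.748
outer loop
vertex -2.299 -3.363 1.877
vertex -2.105 -3.787 1.924
vertex -0.998 -2.89 3.106
endloop
endfacet
facet normal -0.465 -0.307 -0.831
outer loop
vertex -2.105 -3.787 1.924
vertex -1.822 -3.43 1.634
vertex -1.697 -3.942 1.753
endloop
endfacet
facet normal -0.035 -0.780 0.625
outer loop
vertex -2.105 -3.787 1.924
vertex -1.697 -3.942 1.753
vertex -0.998 -2.89 3.106
endloop
endfacet
facet normal -0.465 -0.307 -0.831
outer loop
vertex -1.697 -3.942 1.753
vertex -1.822 -3.43 1.634
vertex -1.383 -3.711 1.492
endloop
endfacet
facet normal 0.682 -0.705 0.196
outer loop
vertex -1.697 -3.942 1.753
vertex -1.383 -3.711 1.492
vertex -0.998 -2.89 3.106
endloop
endfacet
facet normal -0.464 -0.304 -0.832
outer loop
vertex -1.383 -3.711 1.492
vertex -1.822 -3.43 1.634
vertex -1.399 -3.268 1.339
endloop
endfacet
facet normal 0.976 -0.038 -0.213
outer loop
vertex -1.383 -3.711 1.492
vertex -1.399 -3.268 1.339
vertex -0.998 -2.89 3.106
endloop
endfacet
facet normal 0.182 0.094 -0.979
outer loop
vertex -2.61 -3.38 -1.874
vertex -3.057 -3.806 -1.998
vertex -3.205 -3.194 -1.967
endloop
endfacet
facet normal 0.200 0.867 0.456
outer loop
vertex -2.61 -3.38 -1.874
vertex -3.205 -3.194 -1.967
vertex -3.343 -3.954 -0.462
endloop
endfacet
facet normal 0.182 0.094 -0.979
outer loop
vertex -3.205 -3.194 -1.967
vertex -3.057 -3.806 -1.998
vertex -3.651 -3.621 -2.091
endloop
endfacet
facet normal -0.704 0.658 0.268
outer loop
vertex -3.205 -3.194 -1.967
vertex -3.651 -3.621 -2.091
vertex -3.343 -3.954 -0.462
endloop
endfacet
facet normal 0.183 0.096 -0.978
outer loop
vertex -3.651 -3.621 -2.091
vertex -3.057 -3.806 -1.998
vertex -3.503 -4.232 -2.123
endloop
endfacet
facet normal -0.962 -0.240 0.133
outer loop
vertex -3.651 -3.621 -2.091
vertex -3.503 -4.232 -2.123
vertex -3.343 -3.954 -0.462
endloop
endfacet
facet normal 0.184 0.094 -0.978
outer loop
vertex -3.503 -4.232 -2.123
vertex -3.057 -3.806 -1.998
vertex -2.908 -4.418 -2.029
endloop
endfacet
facet normal -0.320 -0.929 0.186
outer loop
vertex -3.503 -4.232 -2.123
vertex -2.908 -4.418 -2.029
vertex -3.343 -3.954 -0.462
endloop
endfacet
facet normal 0.182 0.094 -0.979
outer loop
vertex -2.908 -4.418 -2.029
vertex -3.057 -3.806 -1.998
vertex -2.462 -3.991 -1.905
endloop
endfacet
facet normal 0.584 -0.719 0.375
outer loop
vertex -2.908 -4.418 -2.029
vertex -2.462 -3.991 -1.905
vertex -3.343 -3.954 -0.462
endloop
endfacet
facet normal 0.182 0.094 -0.979
outer loop
vertex -2.462 -3.991 -1.905
vertex -3.057 -3.806 -1.998
vertex -2.61 -3.38 -1.874
endloop
endfacet
facet normal 0.842 0.178 0.509
outer loop
vertex -2.462 -3.991 -1.905
vertex -2.61 -3.38 -1.874
vertex -3.343 -3.954 -0.462
endloop
endfacet

endsolid
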